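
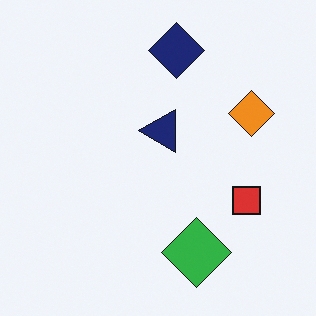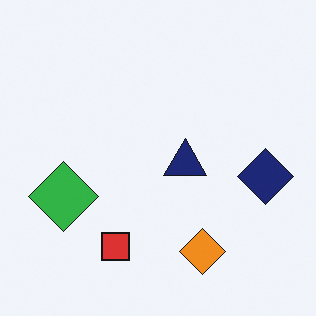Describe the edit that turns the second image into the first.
It was rotated 90° counter-clockwise.

The navy diamond sits in the right of the second image and the top of the first — consistent with a whole-image 90° counter-clockwise rotation.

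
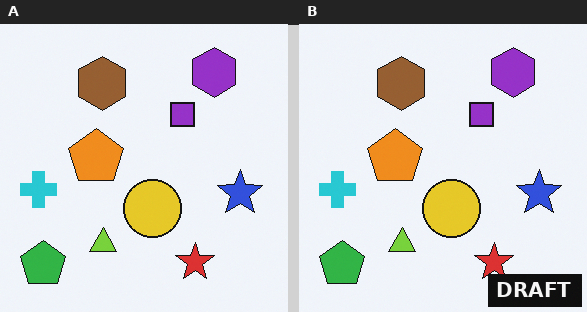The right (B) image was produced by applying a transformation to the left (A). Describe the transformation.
It was watermarked with the text "DRAFT" in the lower-right corner.

A dark label reading "DRAFT" appears in the lower-right corner.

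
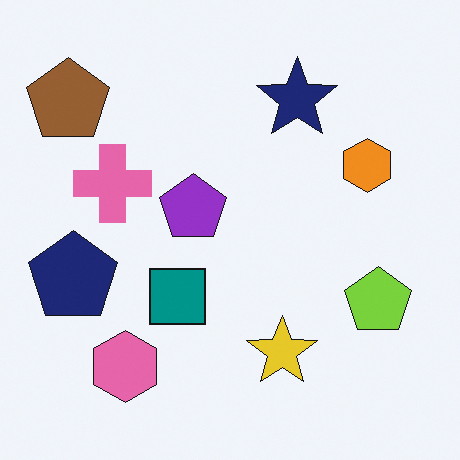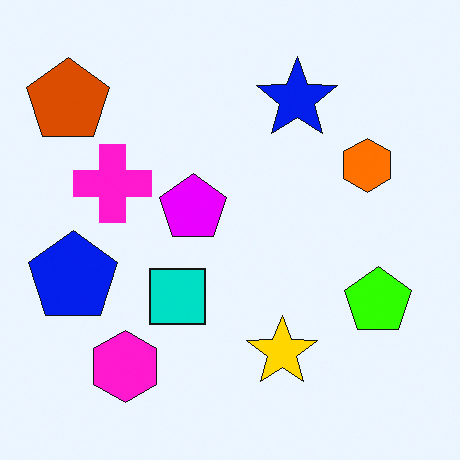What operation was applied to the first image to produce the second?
The image was made much more vivid (saturation change).

All colors are more vivid — a global saturation change.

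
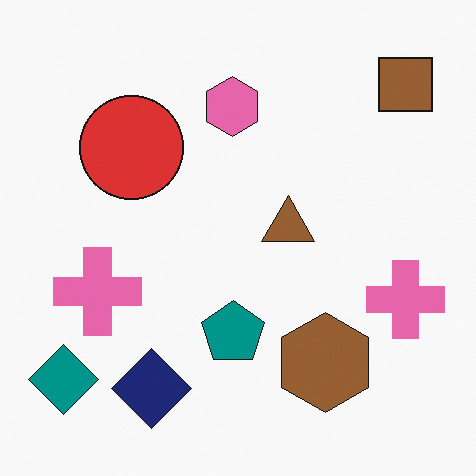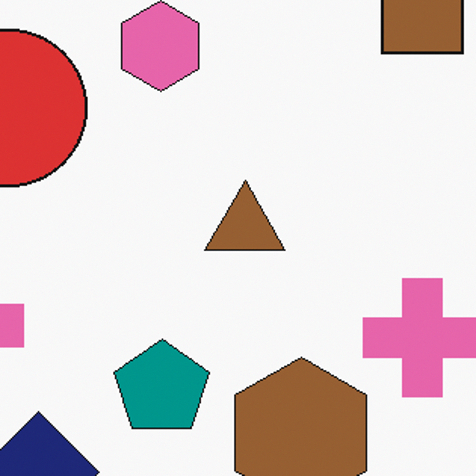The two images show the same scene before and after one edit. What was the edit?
This is the original image cropped slightly and scaled back up.

The visible shapes are larger and the field of view is narrower; shapes near the original edges may be partly or wholly outside the frame — a crop-and-rescale.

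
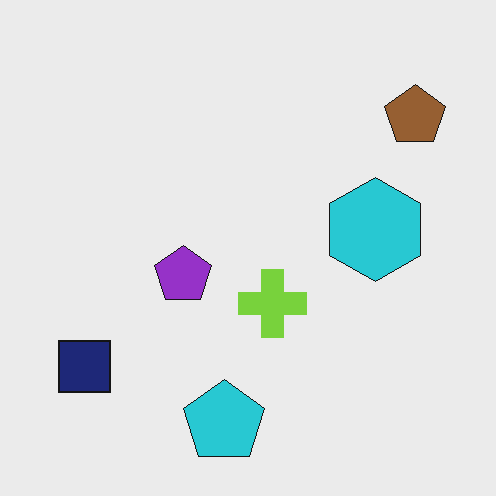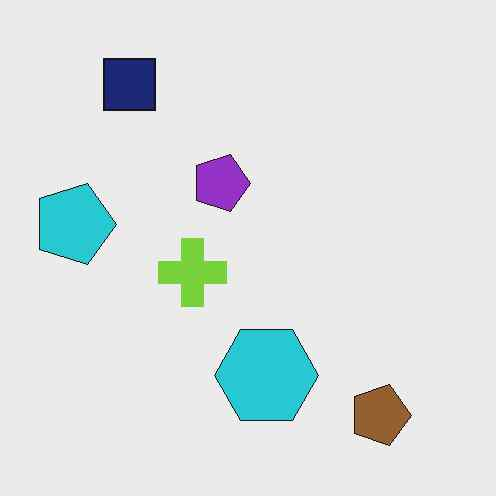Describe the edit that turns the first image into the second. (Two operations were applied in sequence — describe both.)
The second image is the first rotated 90° clockwise, then JPEG-compressed with visible artifacts.

The brown pentagon sits in the top-right of the first image and the bottom-right of the second — consistent with a whole-image 90° clockwise rotation. Blocky 8×8 compression artifacts appear around shape edges and the flat background shows ringing — characteristic JPEG degradation.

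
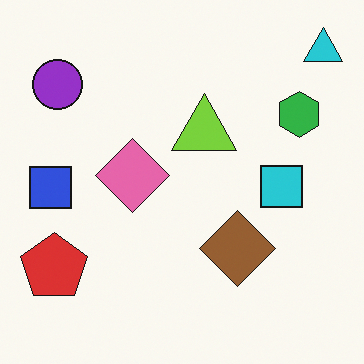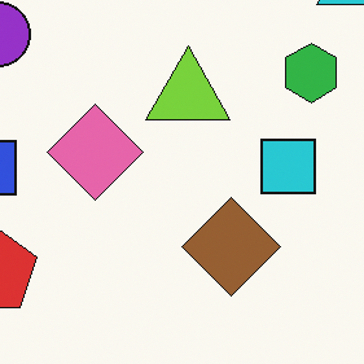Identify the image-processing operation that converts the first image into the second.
Cropped to a modestly smaller region and rescaled.

The visible shapes are larger and the field of view is narrower; shapes near the original edges may be partly or wholly outside the frame — a crop-and-rescale.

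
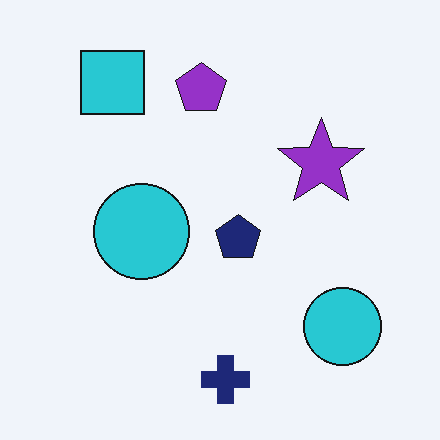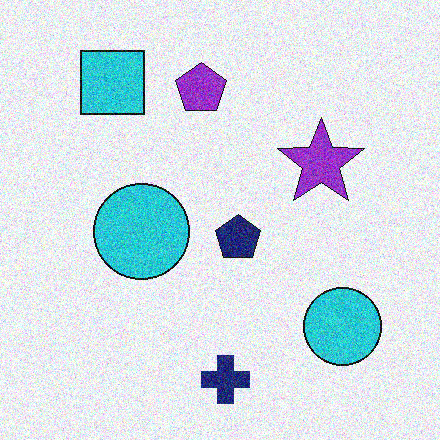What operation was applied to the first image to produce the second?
The second image is the first degraded with heavy additive noise.

Random speckle covers the whole image, including the flat background.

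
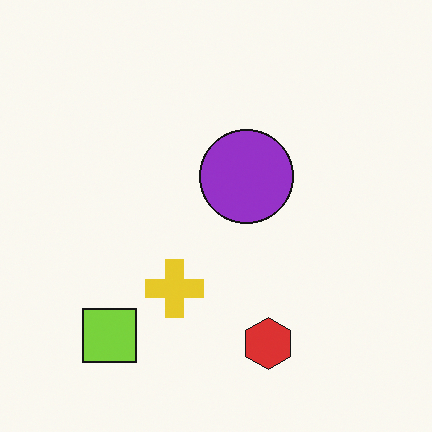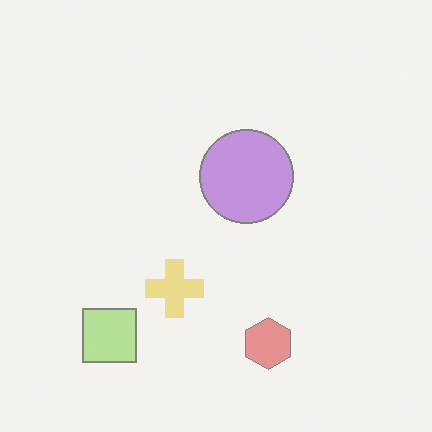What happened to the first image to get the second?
The second image is the first washed out (contrast reduced).

Tones are pushed toward mid-grey across the whole image — a global contrast change.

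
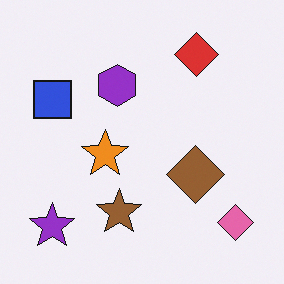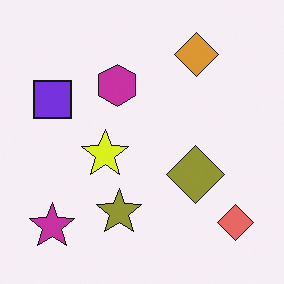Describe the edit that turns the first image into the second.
The image was hue-shifted by a small amount.

Every shape's color has rotated by the same amount around the hue wheel — a uniform hue shift.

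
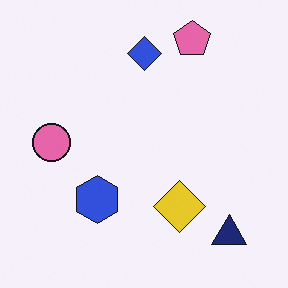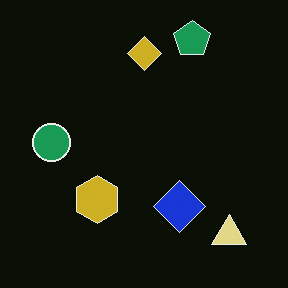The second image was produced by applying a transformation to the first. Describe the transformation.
Color-inverted (negative).

The light background has become dark and every shape's color is its complement — a photographic negative.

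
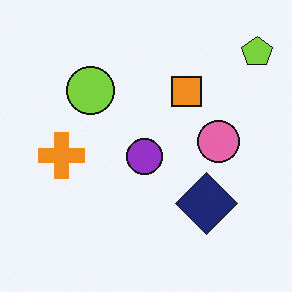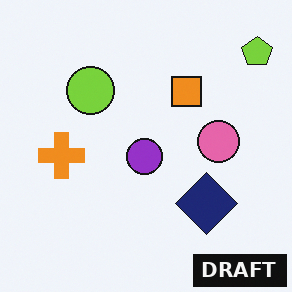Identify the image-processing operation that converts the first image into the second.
This is the original image watermarked with the text "DRAFT" in the lower-right corner.

A dark label reading "DRAFT" appears in the lower-right corner.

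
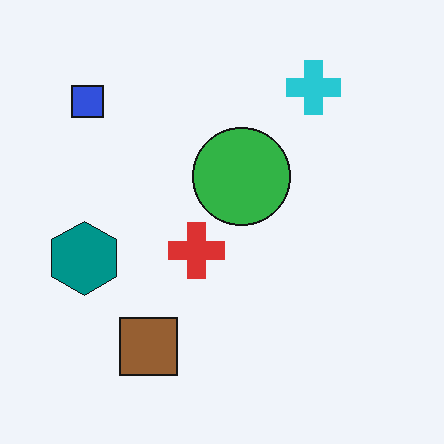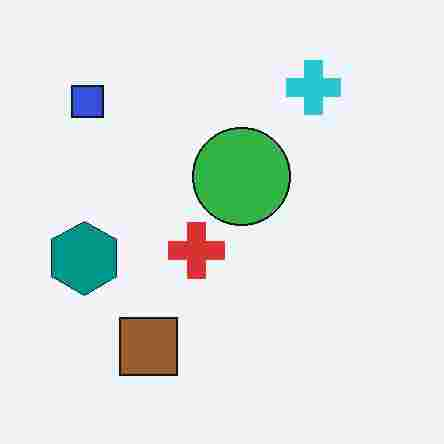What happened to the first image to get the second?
The image was heavily JPEG-compressed with obvious blocking artifacts.

Blocky 8×8 compression artifacts appear around shape edges and the flat background shows ringing — characteristic JPEG degradation.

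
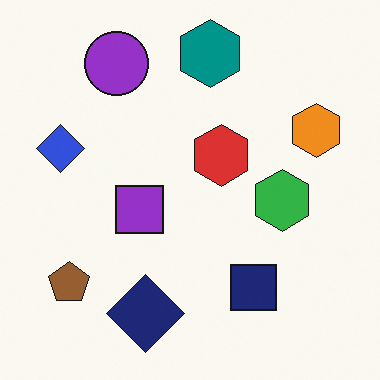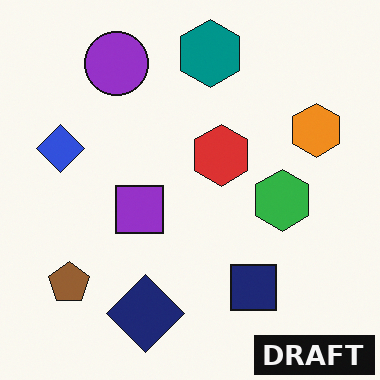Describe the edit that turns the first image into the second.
The image was watermarked with the text "DRAFT" in the lower-right corner.

A dark label reading "DRAFT" appears in the lower-right corner.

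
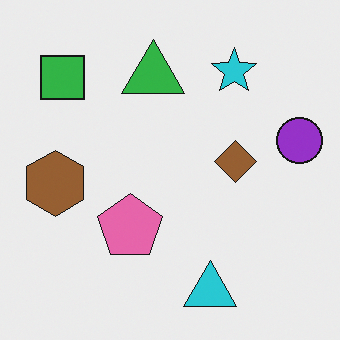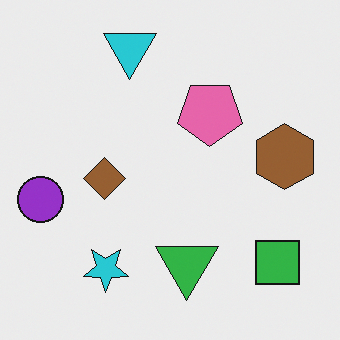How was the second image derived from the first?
The second image is the first rotated 180°.

The green square sits in the top-left of the first image and the bottom-right of the second — consistent with a whole-image 180° rotation.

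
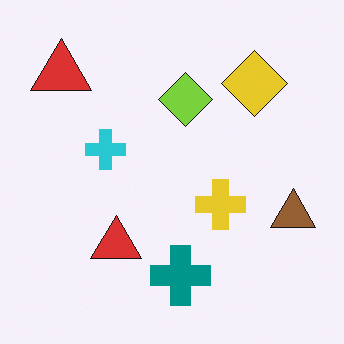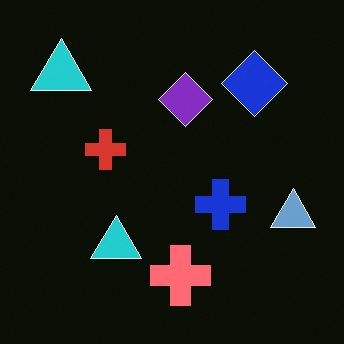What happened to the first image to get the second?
Color-inverted (negative).

The light background has become dark and every shape's color is its complement — a photographic negative.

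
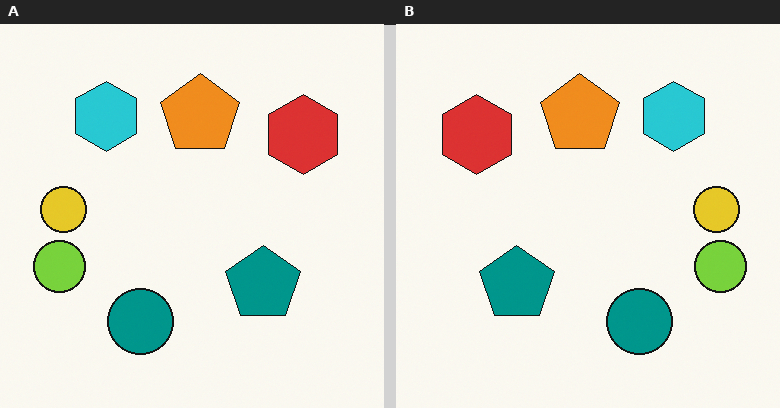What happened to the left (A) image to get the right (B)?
The image was flipped horizontally (left ↔ right).

The lime circle is in the left of the left (A) image and the right of the right (B) — shapes on opposite sides of the vertical midline have swapped in a mirror flip.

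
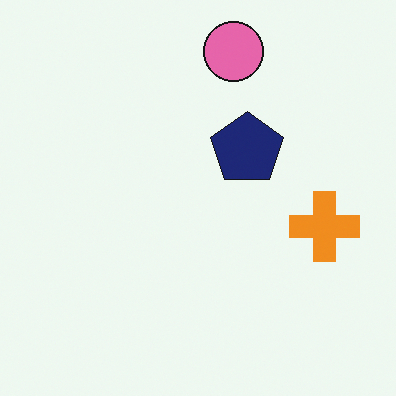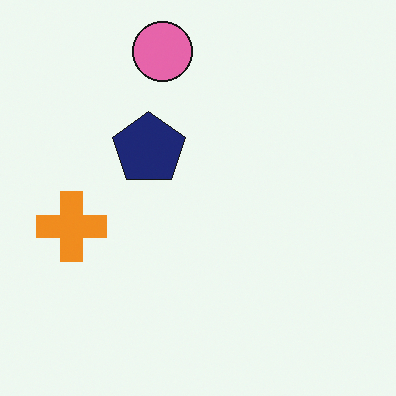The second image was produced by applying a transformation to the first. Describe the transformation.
The second image is the first flipped horizontally (left ↔ right).

The orange cross is in the right of the first image and the left of the second — shapes on opposite sides of the vertical midline have swapped in a mirror flip.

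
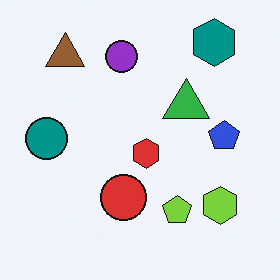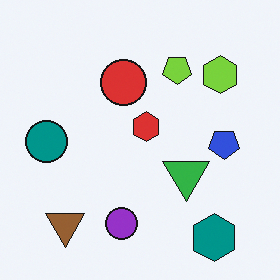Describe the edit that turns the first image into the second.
The transformation is: flipped vertically (top ↔ bottom).

The teal hexagon is in the top-right of the first image and the bottom-right of the second — shapes on opposite sides of the horizontal midline have swapped in a mirror flip.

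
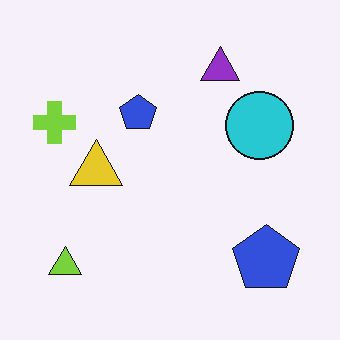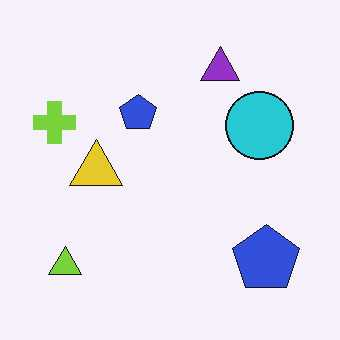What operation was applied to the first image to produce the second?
Given moderate JPEG compression.

Blocky 8×8 compression artifacts appear around shape edges and the flat background shows ringing — characteristic JPEG degradation.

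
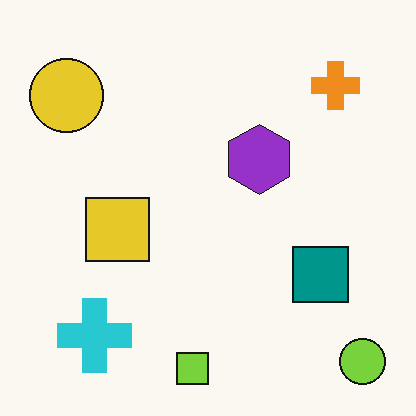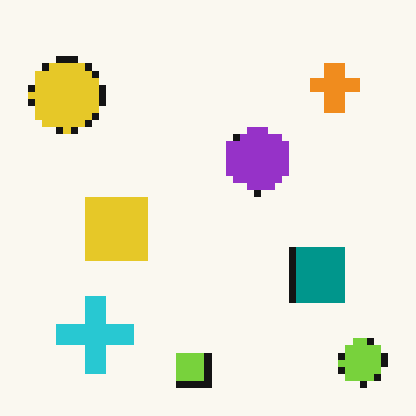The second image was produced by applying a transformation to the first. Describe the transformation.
Pixelated into visible square blocks.

Shapes are reduced to large square blocks; fine edges and outlines are lost — a downscale-then-upscale (mosaic) effect.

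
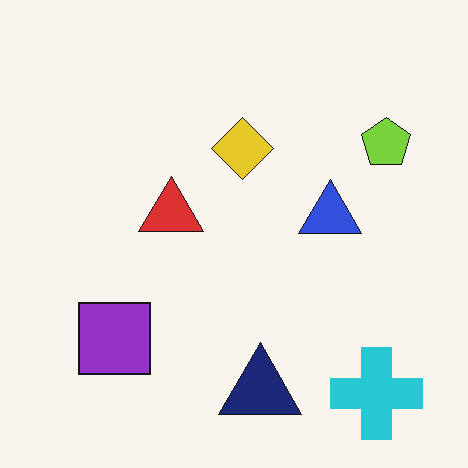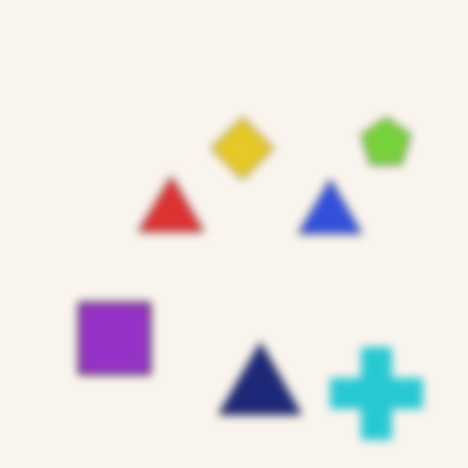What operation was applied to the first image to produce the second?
This is the original image moderately blurred.

Shape edges and outlines are uniformly softened across the whole image.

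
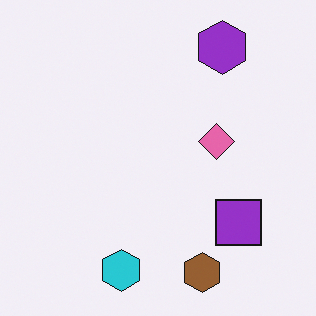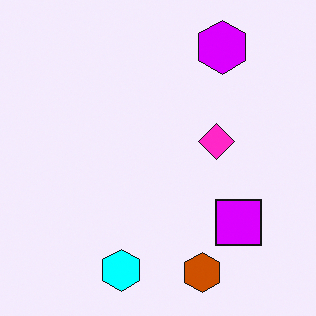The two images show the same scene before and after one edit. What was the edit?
This is the original image heavily oversaturated.

All colors are more vivid — a global saturation change.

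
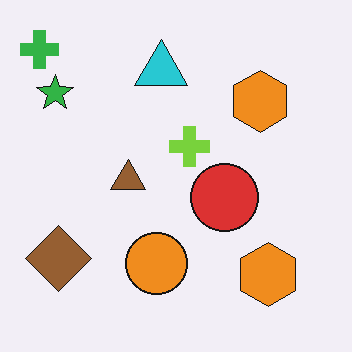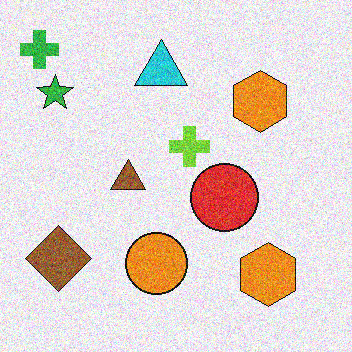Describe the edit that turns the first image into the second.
Degraded with moderate additive noise.

Random speckle covers the whole image, including the flat background.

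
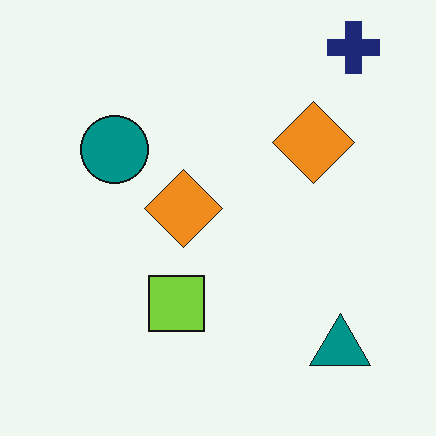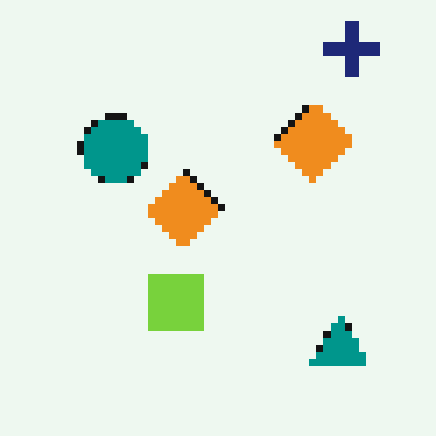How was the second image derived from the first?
The image was moderately pixelated.

Shapes are reduced to large square blocks; fine edges and outlines are lost — a downscale-then-upscale (mosaic) effect.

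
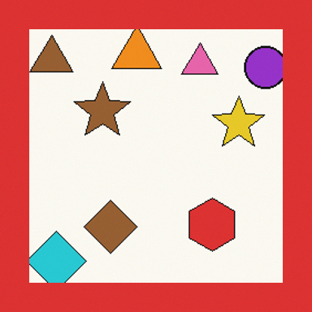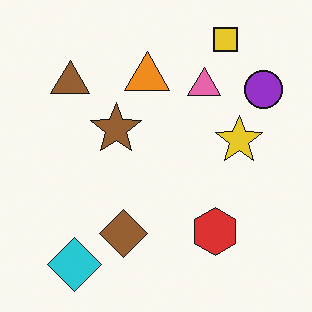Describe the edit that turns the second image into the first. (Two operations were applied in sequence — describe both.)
The transformation is: cropped slightly and scaled back up, then framed with a red border.

The visible shapes are larger and the field of view is narrower; shapes near the original edges may be partly or wholly outside the frame — a crop-and-rescale. A solid red frame runs around the edge of the first image, with the content slightly shrunk inside it.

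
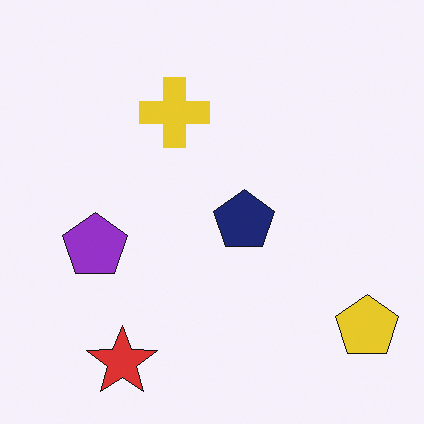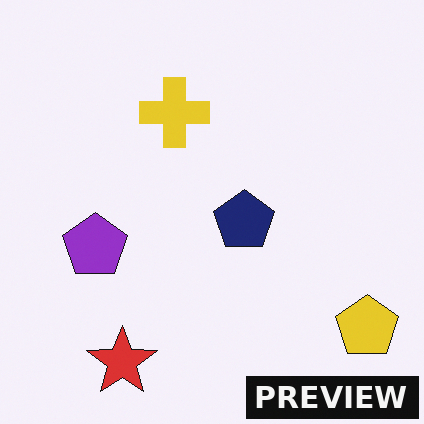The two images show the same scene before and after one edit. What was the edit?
The second image is the first watermarked with the text "PREVIEW" in the lower-right corner.

A dark label reading "PREVIEW" appears in the lower-right corner.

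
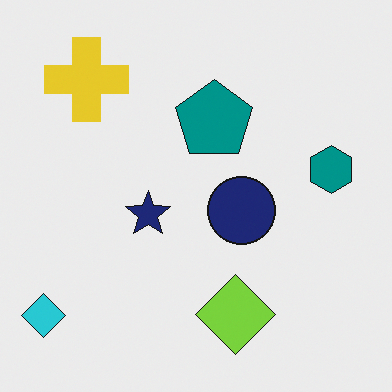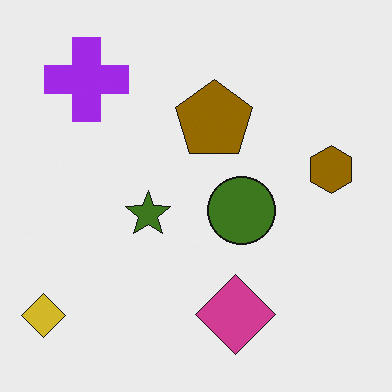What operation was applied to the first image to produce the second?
Hue-shifted through roughly half the color wheel.

Every shape's color has rotated by the same amount around the hue wheel — a uniform hue shift.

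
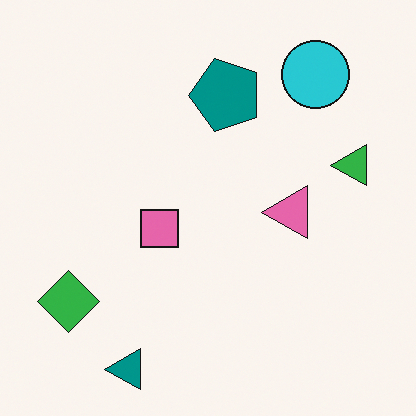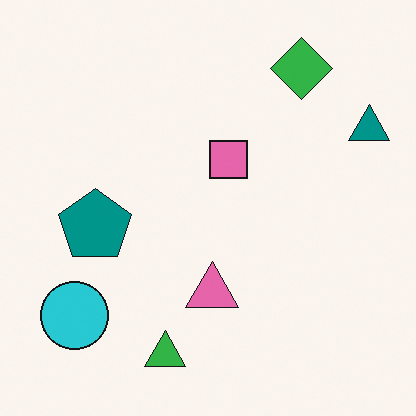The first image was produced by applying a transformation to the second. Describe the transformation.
Transposed (reflected across the top-left ↔ bottom-right diagonal).

Shapes have swapped their row and column positions — what was in the top-right is now in the bottom-left — a diagonal reflection.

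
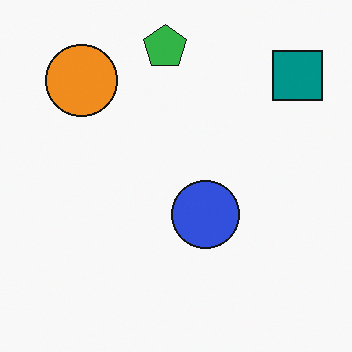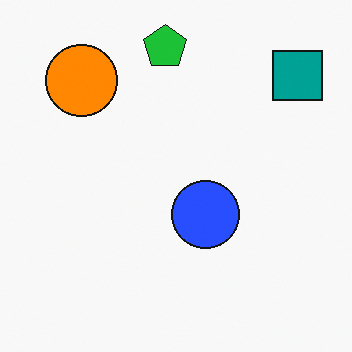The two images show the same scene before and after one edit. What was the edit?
This is the original image slightly oversaturated.

All colors are more vivid — a global saturation change.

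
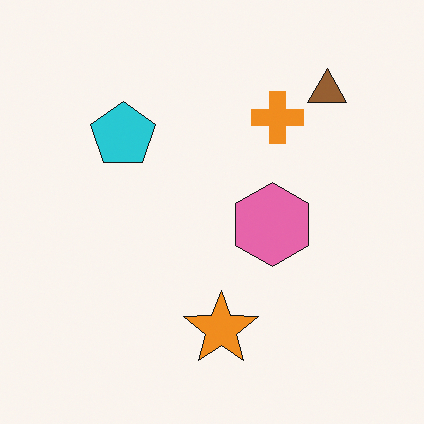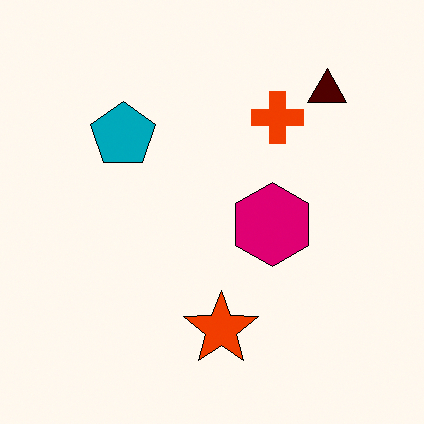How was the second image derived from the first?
This is the original image boosted in contrast.

Tones are pushed away from mid-grey across the whole image — a global contrast change.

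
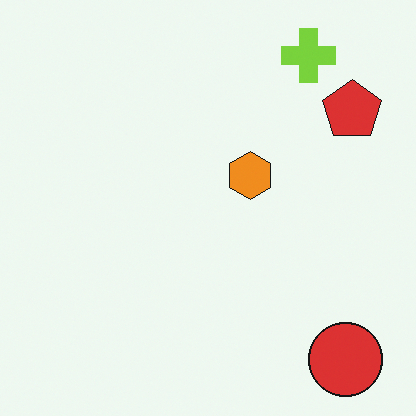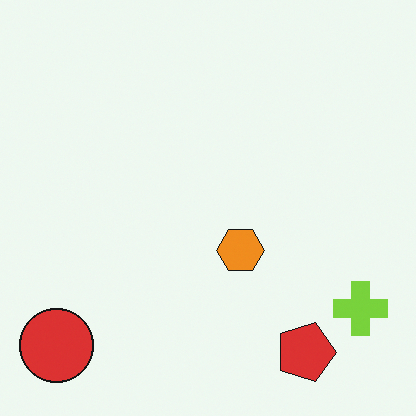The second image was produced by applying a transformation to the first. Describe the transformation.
The transformation is: rotated 90° clockwise.

The red circle sits in the bottom-right of the first image and the bottom-left of the second — consistent with a whole-image 90° clockwise rotation.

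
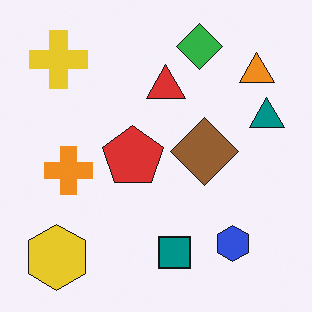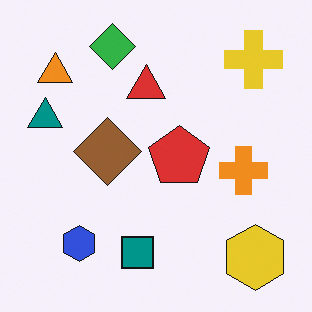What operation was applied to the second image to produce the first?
The transformation is: flipped horizontally (left ↔ right).

The teal triangle is in the left of the second image and the right of the first — shapes on opposite sides of the vertical midline have swapped in a mirror flip.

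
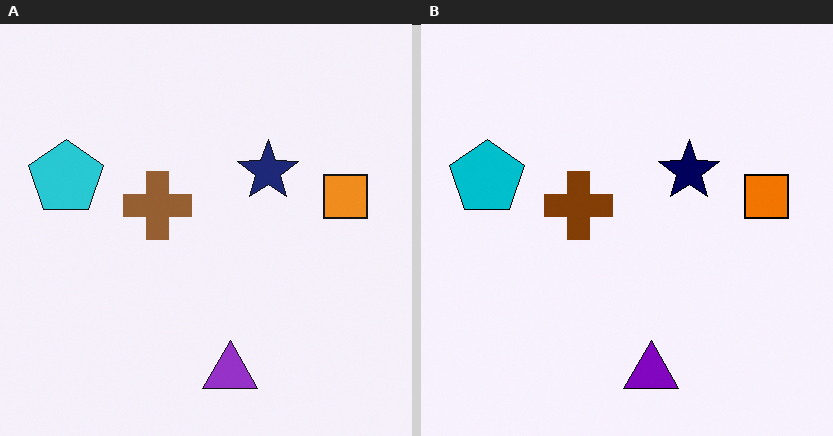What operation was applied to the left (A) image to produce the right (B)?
It was given slightly increased contrast.

Tones are pushed away from mid-grey across the whole image — a global contrast change.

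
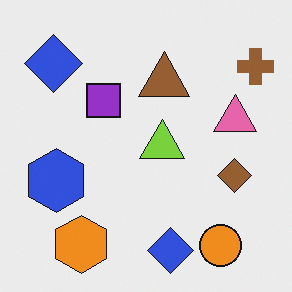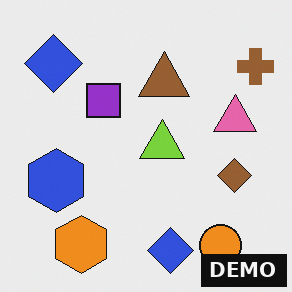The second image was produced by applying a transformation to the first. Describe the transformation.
Watermarked with the text "DEMO" in the lower-right corner.

A dark label reading "DEMO" appears in the lower-right corner.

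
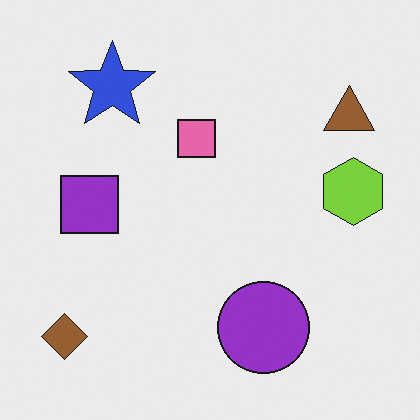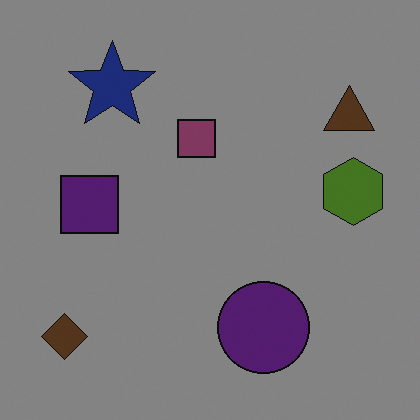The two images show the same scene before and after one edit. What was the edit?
The image was noticeably darkened.

Every pixel — background and shapes alike — is uniformly darkened.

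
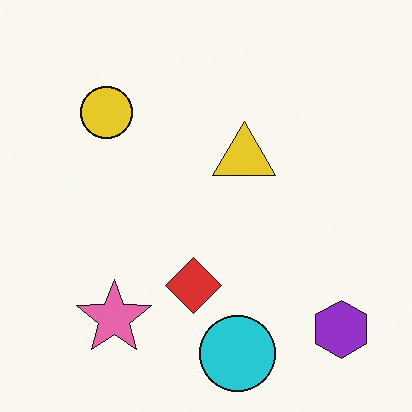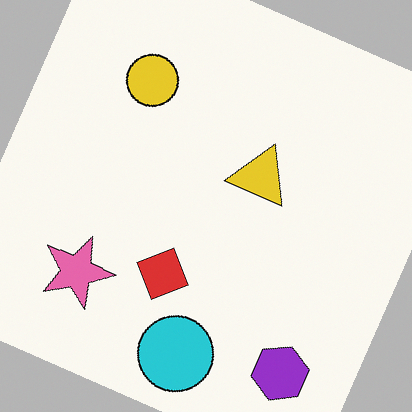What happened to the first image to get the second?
Rotated clockwise by a clearly visible amount.

Every shape is tilted by the same angle and the image corners show triangular fill wedges — a whole-image rotation by a non-right angle.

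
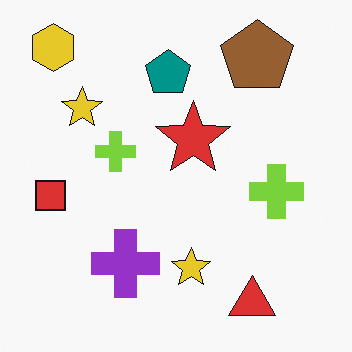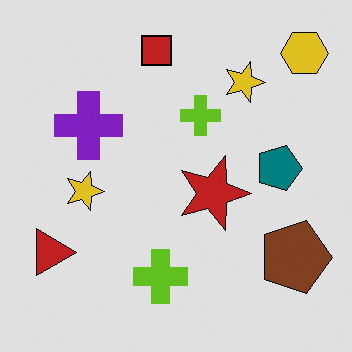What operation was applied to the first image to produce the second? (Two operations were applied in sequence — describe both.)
Moderately posterized, then rotated 90° clockwise.

Each flat color has snapped to a coarser quantized level — most visibly, the near-white background has dropped to a flat grey. The yellow hexagon sits in the top-left of the first image and the top-right of the second — consistent with a whole-image 90° clockwise rotation.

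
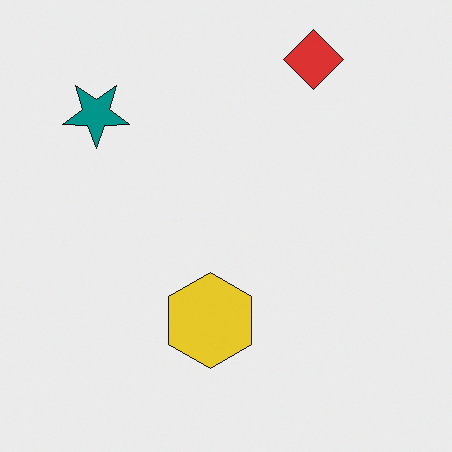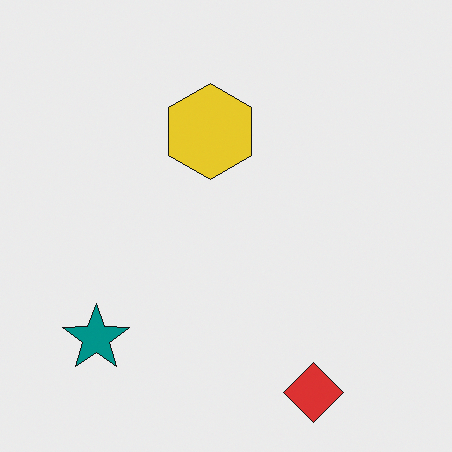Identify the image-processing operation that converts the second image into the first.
The image was flipped vertically (top ↔ bottom).

The red diamond is in the bottom-right of the second image and the top-right of the first — shapes on opposite sides of the horizontal midline have swapped in a mirror flip.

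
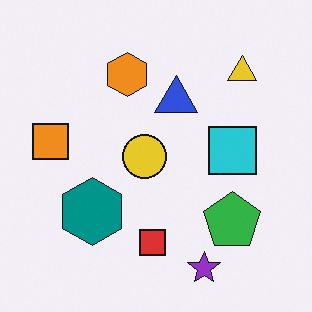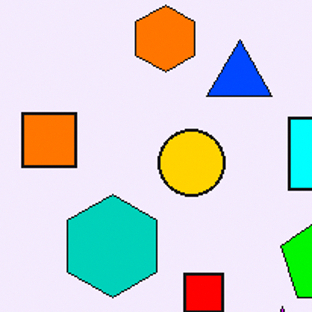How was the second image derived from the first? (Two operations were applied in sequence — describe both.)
The transformation is: heavily oversaturated, then cropped to a modestly smaller region and rescaled.

All colors are more vivid — a global saturation change. The visible shapes are larger and the field of view is narrower; shapes near the original edges may be partly or wholly outside the frame — a crop-and-rescale.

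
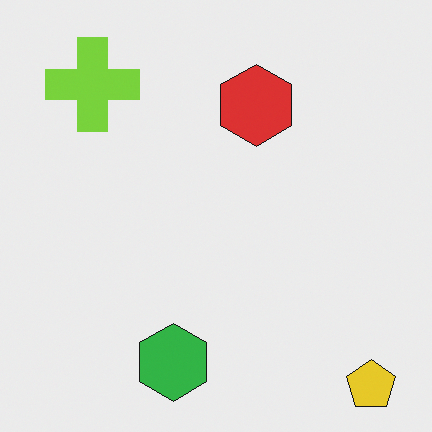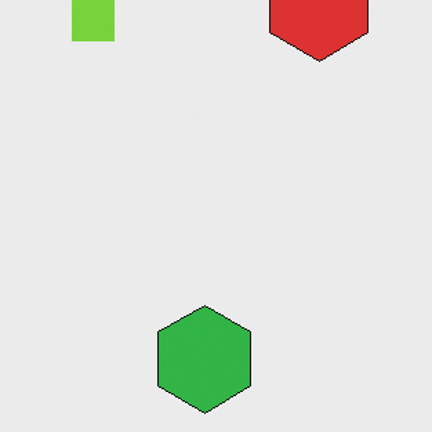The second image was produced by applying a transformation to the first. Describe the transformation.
It was cropped slightly and scaled back up.

The visible shapes are larger and the field of view is narrower; shapes near the original edges may be partly or wholly outside the frame — a crop-and-rescale.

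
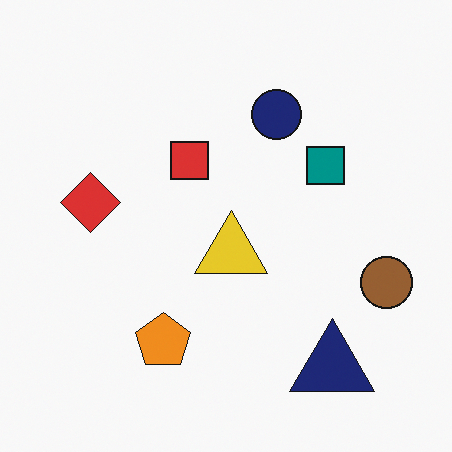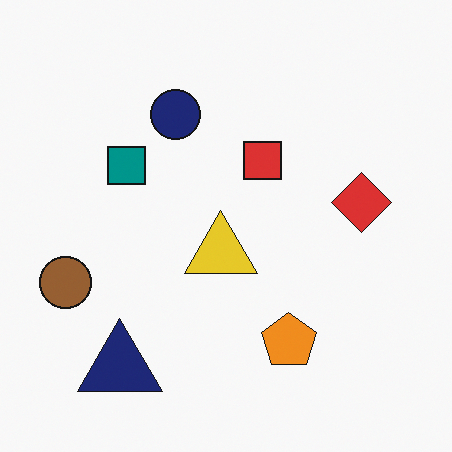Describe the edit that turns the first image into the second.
The transformation is: flipped horizontally (left ↔ right).

The brown circle is in the right of the first image and the left of the second — shapes on opposite sides of the vertical midline have swapped in a mirror flip.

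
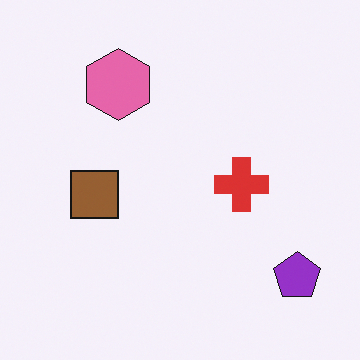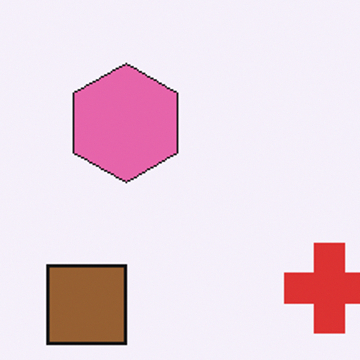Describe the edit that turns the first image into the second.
It was cropped tightly and scaled back up.

The visible shapes are larger and the field of view is narrower; shapes near the original edges may be partly or wholly outside the frame — a crop-and-rescale.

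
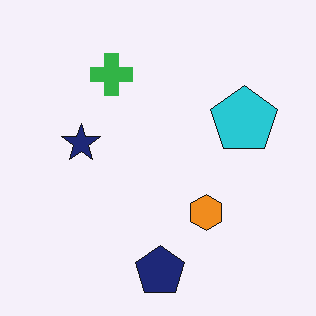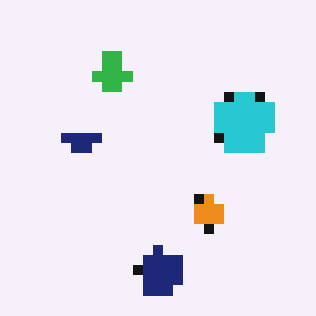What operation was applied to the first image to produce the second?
This is the original image heavily pixelated into large blocks.

Shapes are reduced to large square blocks; fine edges and outlines are lost — a downscale-then-upscale (mosaic) effect.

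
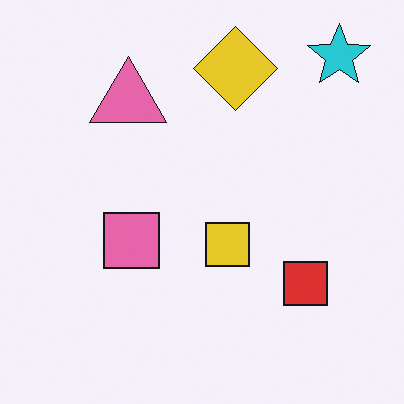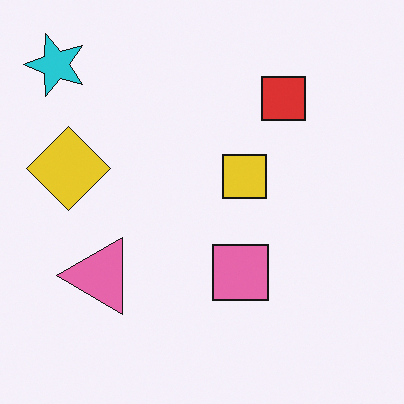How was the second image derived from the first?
This is the original image rotated 90° counter-clockwise.

The cyan star sits in the top-right of the first image and the top-left of the second — consistent with a whole-image 90° counter-clockwise rotation.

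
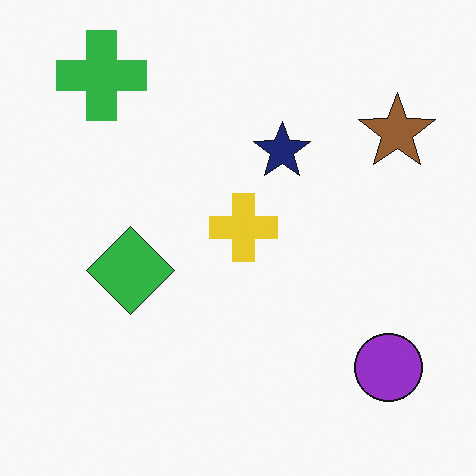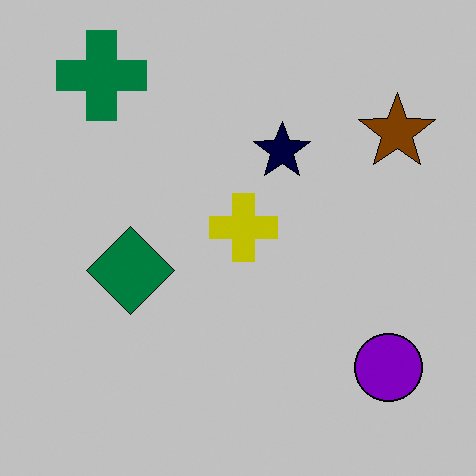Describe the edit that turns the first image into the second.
It was heavily posterized to just a handful of flat colors.

Each flat color has snapped to a coarser quantized level — most visibly, the near-white background has dropped to a flat grey.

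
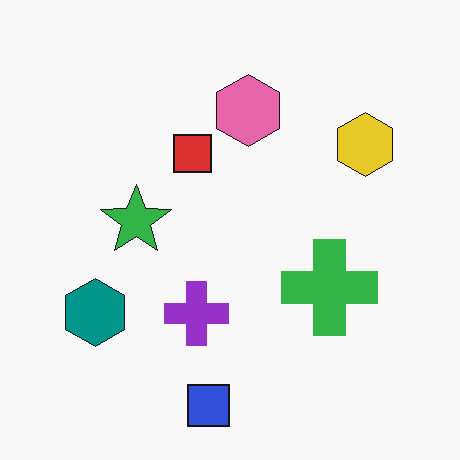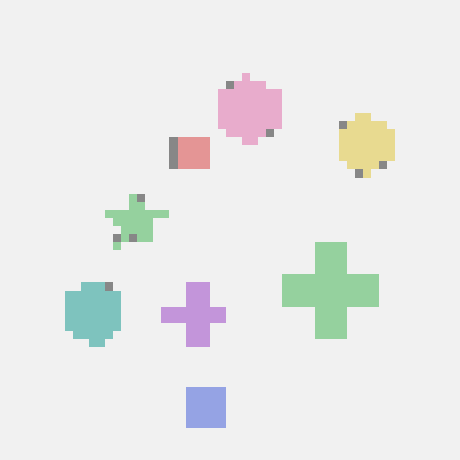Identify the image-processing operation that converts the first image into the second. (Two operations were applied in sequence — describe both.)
Given much lower contrast, then moderately pixelated.

Tones are pushed toward mid-grey across the whole image — a global contrast change. Shapes are reduced to large square blocks; fine edges and outlines are lost — a downscale-then-upscale (mosaic) effect.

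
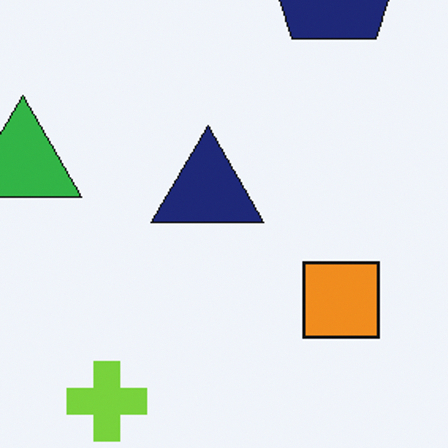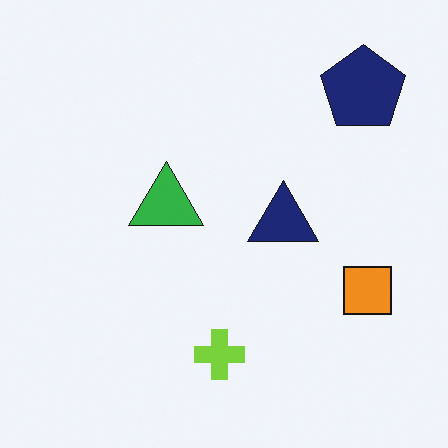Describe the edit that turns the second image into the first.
This is the original image cropped slightly and scaled back up.

The visible shapes are larger and the field of view is narrower; shapes near the original edges may be partly or wholly outside the frame — a crop-and-rescale.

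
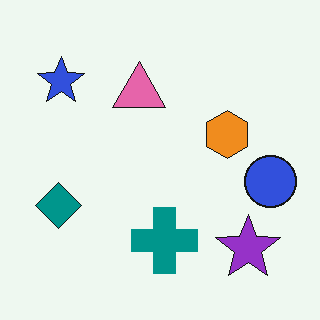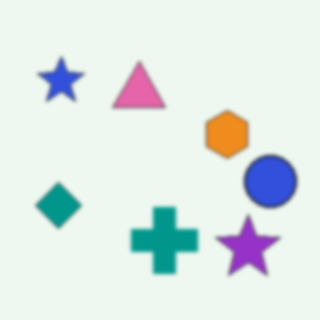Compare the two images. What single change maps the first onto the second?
Slightly softened.

Shape edges and outlines are uniformly softened across the whole image.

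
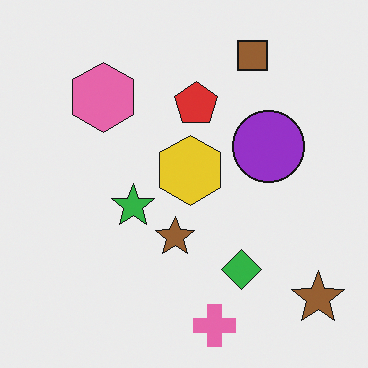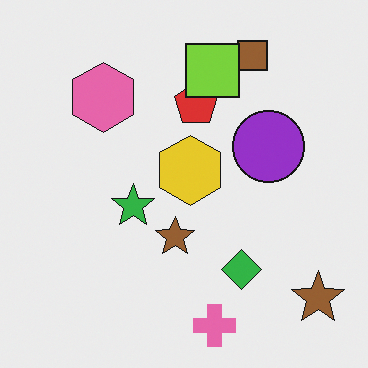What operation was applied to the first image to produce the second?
The image was overlaid with an additional lime square.

A lime square appears in the second image that is absent from the first.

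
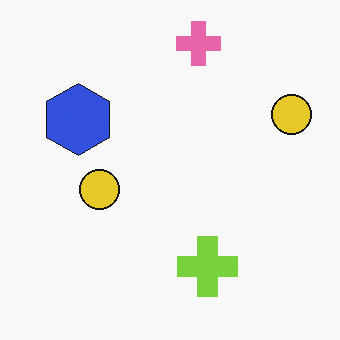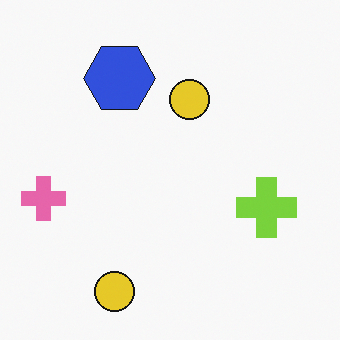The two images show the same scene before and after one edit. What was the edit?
The transformation is: transposed (reflected across the top-left ↔ bottom-right diagonal).

Shapes have swapped their row and column positions — what was in the top-right is now in the bottom-left — a diagonal reflection.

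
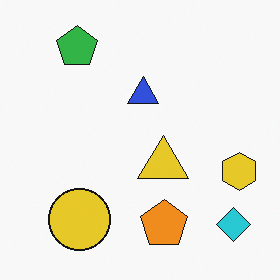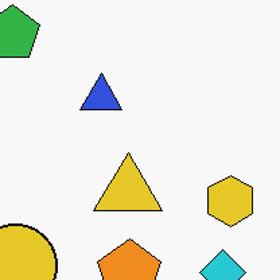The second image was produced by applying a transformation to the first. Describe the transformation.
The image was cropped to a modestly smaller region and rescaled.

The visible shapes are larger and the field of view is narrower; shapes near the original edges may be partly or wholly outside the frame — a crop-and-rescale.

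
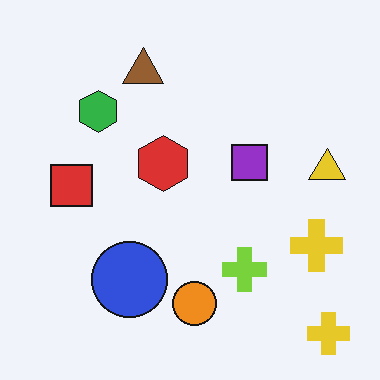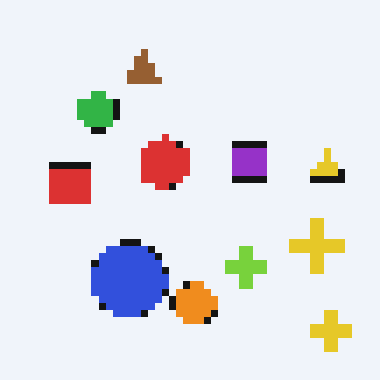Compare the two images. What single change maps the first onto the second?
This is the original image moderately pixelated.

Shapes are reduced to large square blocks; fine edges and outlines are lost — a downscale-then-upscale (mosaic) effect.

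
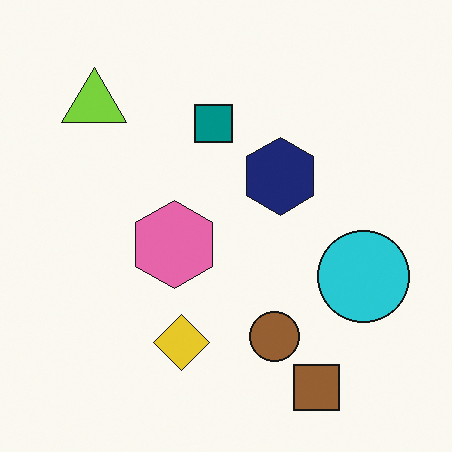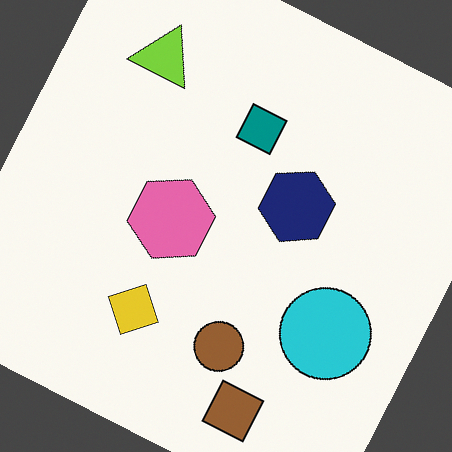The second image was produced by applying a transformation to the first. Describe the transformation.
The image was rotated clockwise by a clearly visible amount.

Every shape is tilted by the same angle and the image corners show triangular fill wedges — a whole-image rotation by a non-right angle.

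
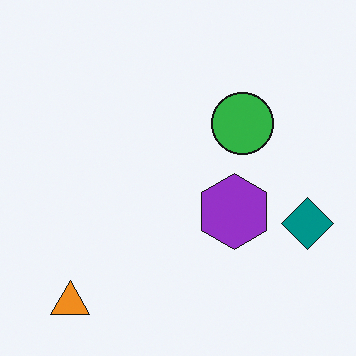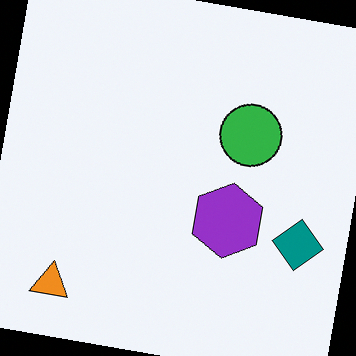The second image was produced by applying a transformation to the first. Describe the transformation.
Rotated clockwise by a few degrees.

Every shape is tilted by the same angle and the image corners show triangular fill wedges — a whole-image rotation by a non-right angle.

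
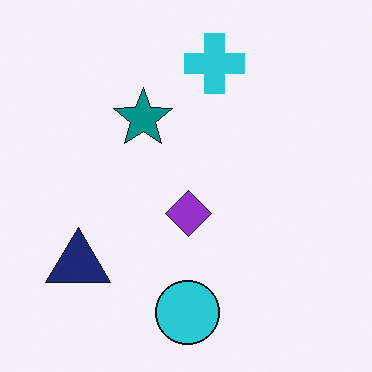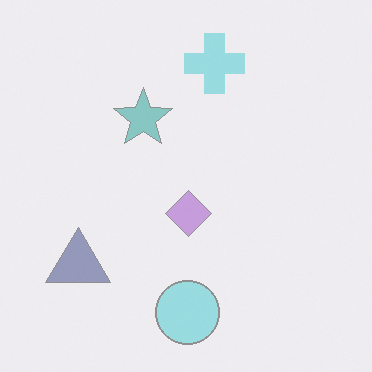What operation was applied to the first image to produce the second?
The transformation is: given much lower contrast.

Tones are pushed toward mid-grey across the whole image — a global contrast change.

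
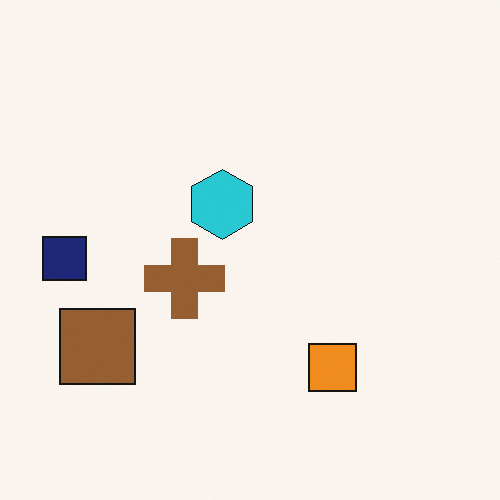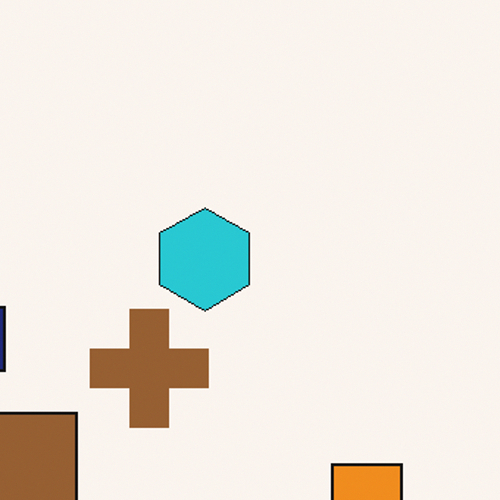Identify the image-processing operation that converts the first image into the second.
It was cropped slightly and scaled back up.

The visible shapes are larger and the field of view is narrower; shapes near the original edges may be partly or wholly outside the frame — a crop-and-rescale.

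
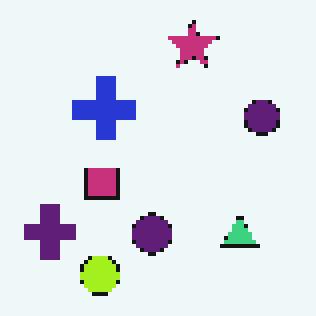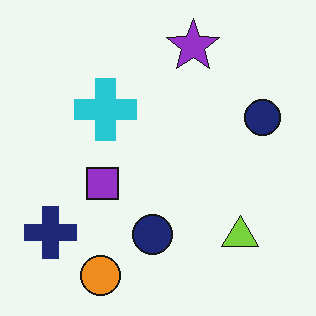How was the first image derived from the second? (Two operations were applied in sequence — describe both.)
Hue-shifted by a small amount, then lightly pixelated (a mild mosaic effect).

Every shape's color has rotated by the same amount around the hue wheel — a uniform hue shift. Shapes are reduced to large square blocks; fine edges and outlines are lost — a downscale-then-upscale (mosaic) effect.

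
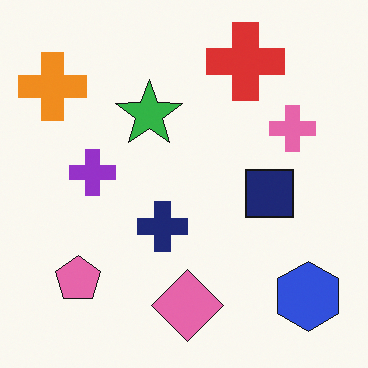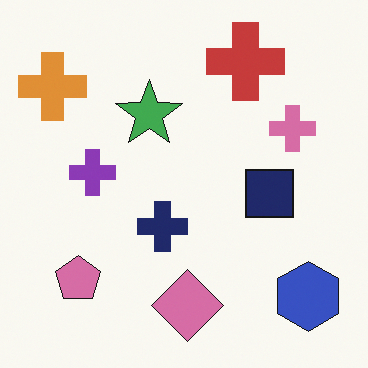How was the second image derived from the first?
This is the original image slightly desaturated.

All colors are more muted and greyish — a global saturation change.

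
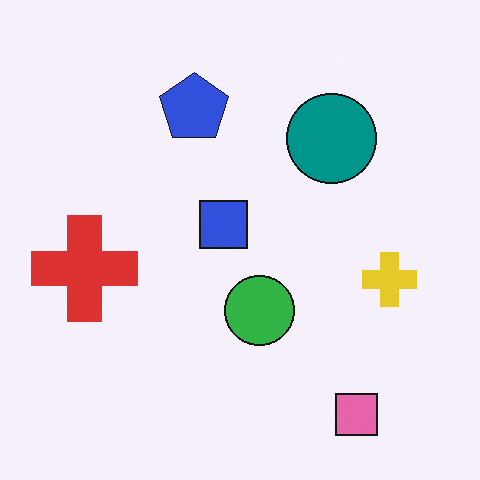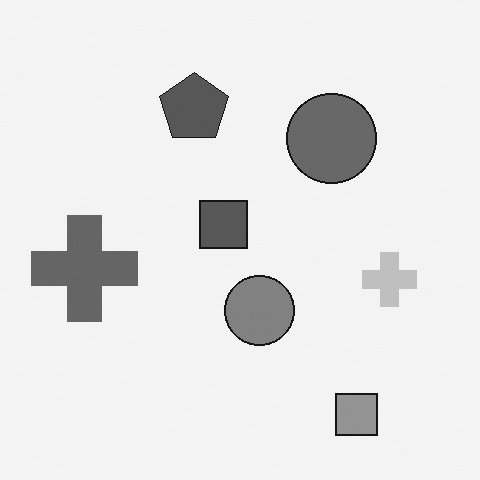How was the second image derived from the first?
The second image is the first converted to grayscale.

All color is removed — every shape is now a shade of grey.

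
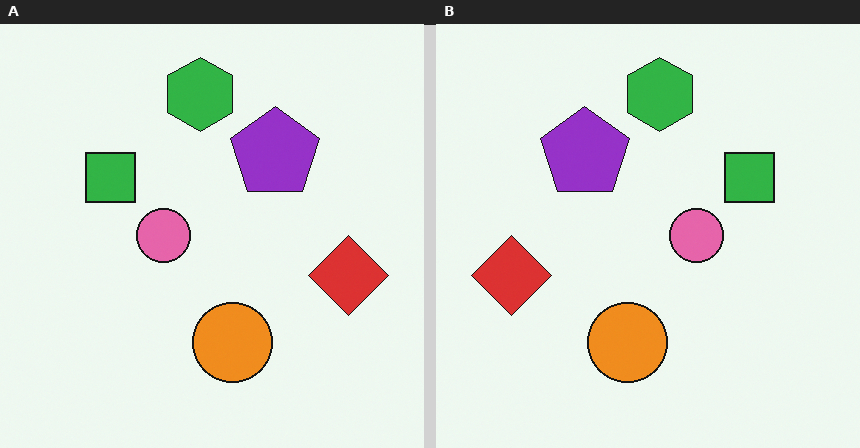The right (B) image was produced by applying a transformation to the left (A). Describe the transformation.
It was flipped horizontally (left ↔ right).

The red diamond is in the right of the left (A) image and the left of the right (B) — shapes on opposite sides of the vertical midline have swapped in a mirror flip.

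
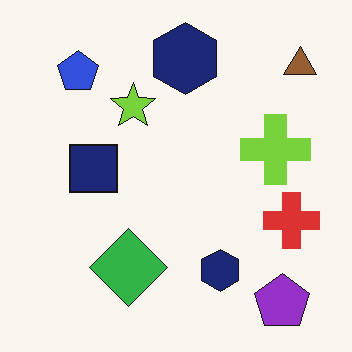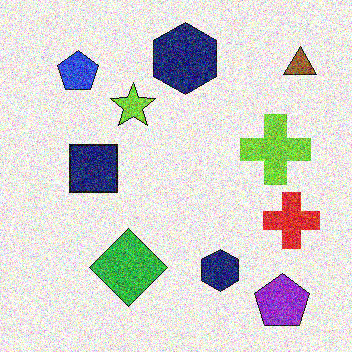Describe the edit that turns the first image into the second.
The transformation is: degraded with a thick layer of grain.

Random speckle covers the whole image, including the flat background.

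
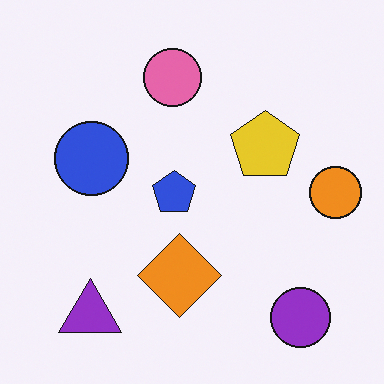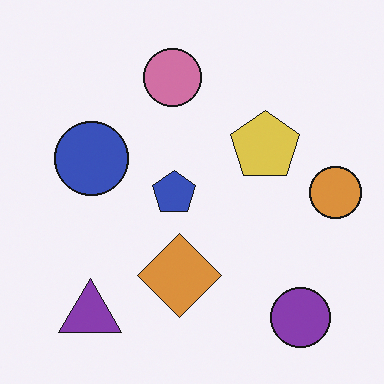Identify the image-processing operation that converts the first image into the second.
It was slightly desaturated.

All colors are more muted and greyish — a global saturation change.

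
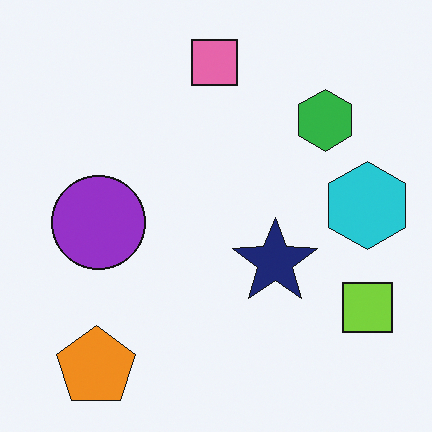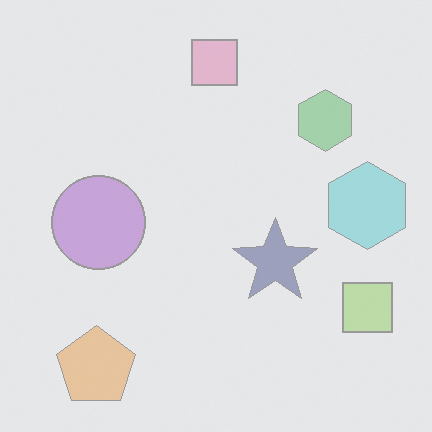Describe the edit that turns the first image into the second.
The second image is the first given much lower contrast.

Tones are pushed toward mid-grey across the whole image — a global contrast change.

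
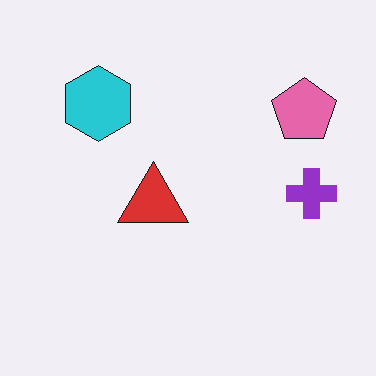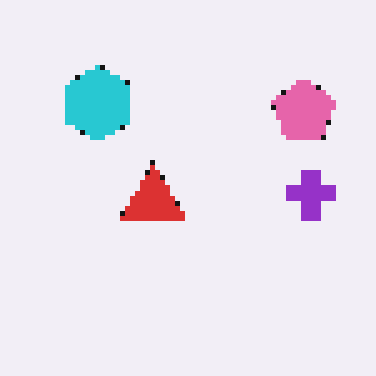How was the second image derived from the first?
The transformation is: mildly pixelated.

Shapes are reduced to large square blocks; fine edges and outlines are lost — a downscale-then-upscale (mosaic) effect.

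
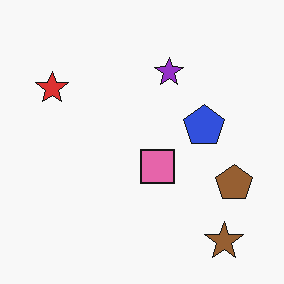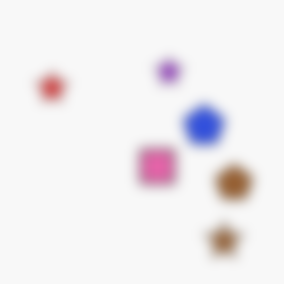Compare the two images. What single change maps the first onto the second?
The second image is the first strongly gaussian-blurred.

Shape edges and outlines are uniformly softened across the whole image.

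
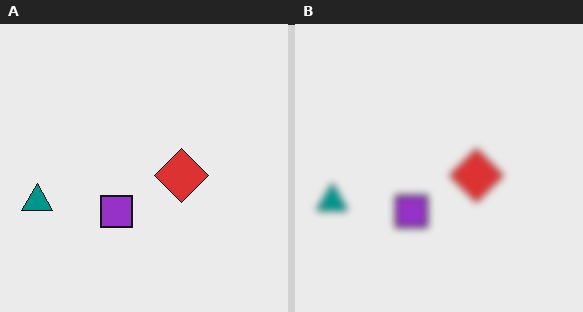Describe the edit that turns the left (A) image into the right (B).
The transformation is: noticeably gaussian-blurred.

Shape edges and outlines are uniformly softened across the whole image.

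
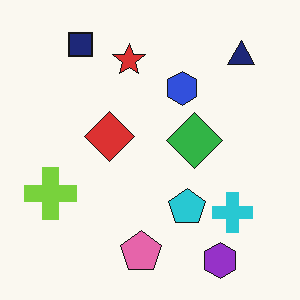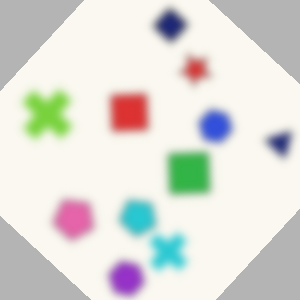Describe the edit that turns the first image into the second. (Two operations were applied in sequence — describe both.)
It was noticeably gaussian-blurred, then rotated clockwise by a large amount — several tens of degrees.

Shape edges and outlines are uniformly softened across the whole image. Every shape is tilted by the same angle and the image corners show triangular fill wedges — a whole-image rotation by a non-right angle.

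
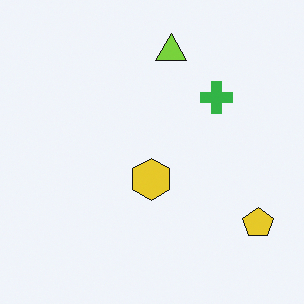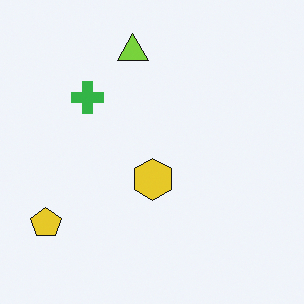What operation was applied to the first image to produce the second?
It was flipped horizontally (left ↔ right).

The yellow pentagon is in the bottom-right of the first image and the bottom-left of the second — shapes on opposite sides of the vertical midline have swapped in a mirror flip.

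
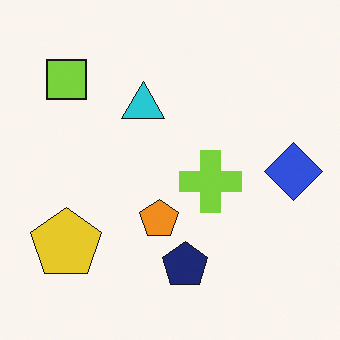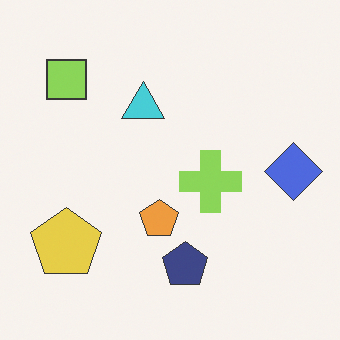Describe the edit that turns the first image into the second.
Given slightly reduced contrast.

Tones are pushed toward mid-grey across the whole image — a global contrast change.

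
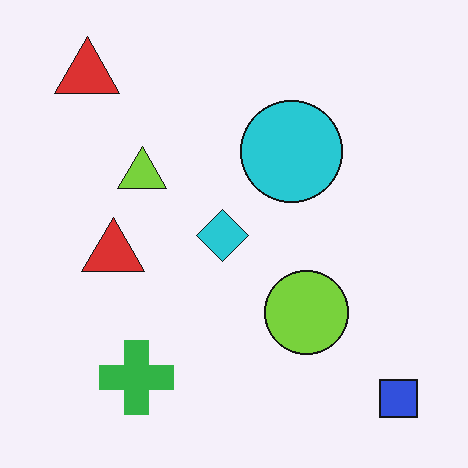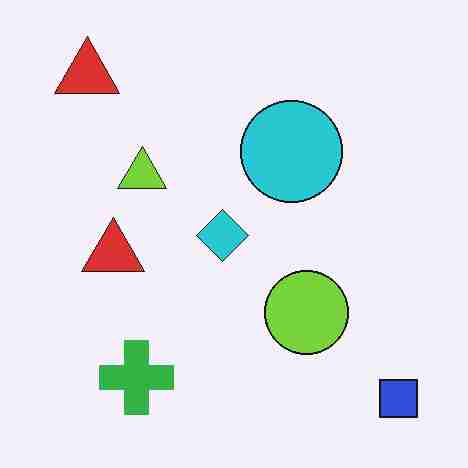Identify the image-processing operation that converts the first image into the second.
The image was heavily JPEG-compressed with obvious blocking artifacts.

Blocky 8×8 compression artifacts appear around shape edges and the flat background shows ringing — characteristic JPEG degradation.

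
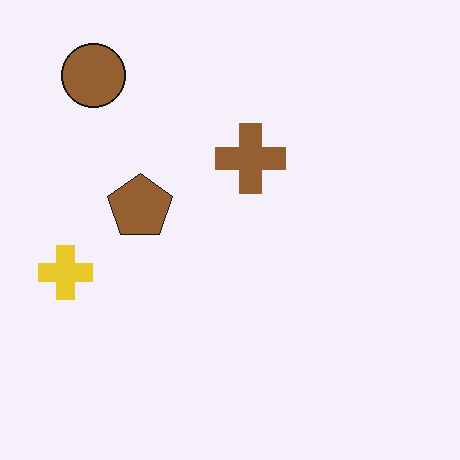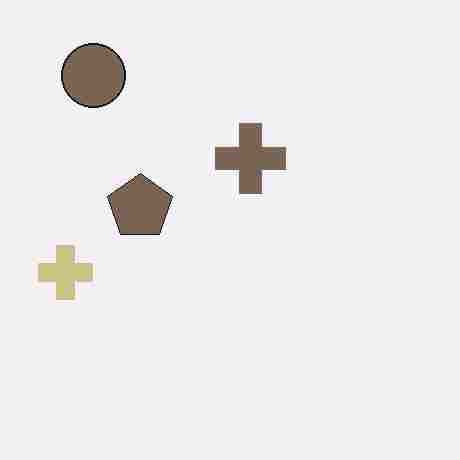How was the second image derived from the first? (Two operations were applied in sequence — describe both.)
Heavily desaturated, then degraded with heavy JPEG compression.

All colors are more muted and greyish — a global saturation change. Blocky 8×8 compression artifacts appear around shape edges and the flat background shows ringing — characteristic JPEG degradation.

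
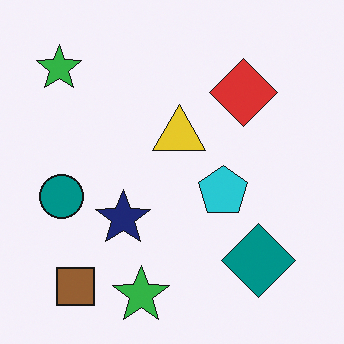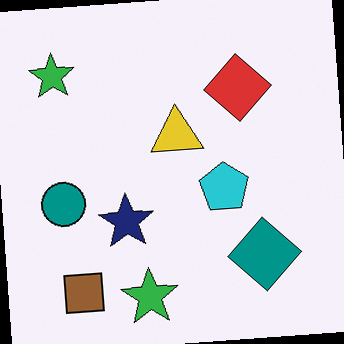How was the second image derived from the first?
Rotated counter-clockwise by a slight angle.

Every shape is tilted by the same angle and the image corners show triangular fill wedges — a whole-image rotation by a non-right angle.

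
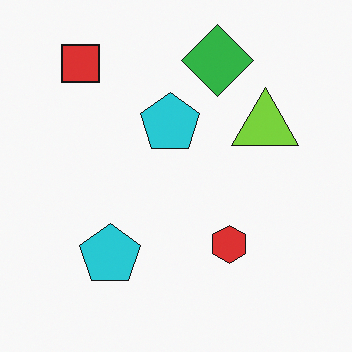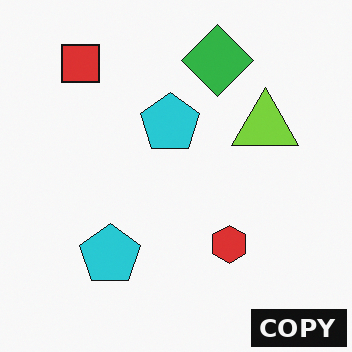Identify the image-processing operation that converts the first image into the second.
This is the original image watermarked with the text "COPY" in the lower-right corner.

A dark label reading "COPY" appears in the lower-right corner.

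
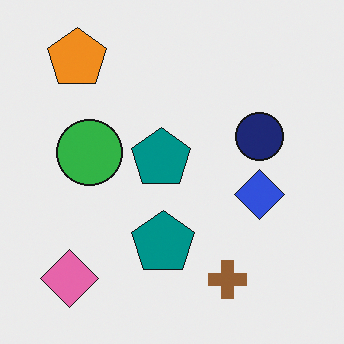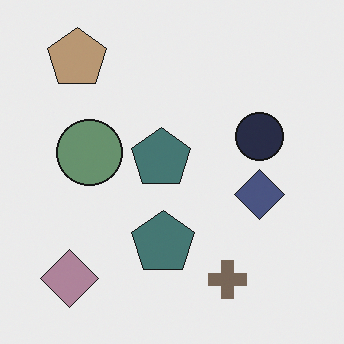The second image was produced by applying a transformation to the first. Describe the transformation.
This is the original image heavily desaturated.

All colors are more muted and greyish — a global saturation change.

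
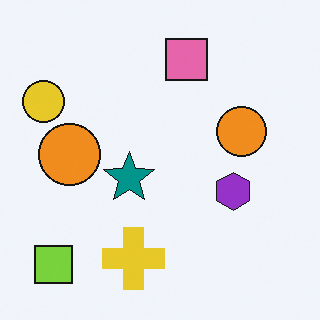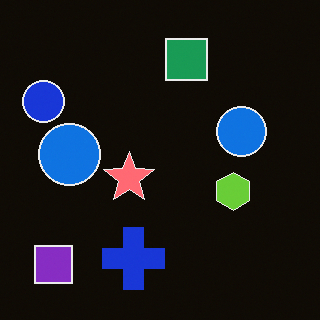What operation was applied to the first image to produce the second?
The image was color-inverted (negative).

The light background has become dark and every shape's color is its complement — a photographic negative.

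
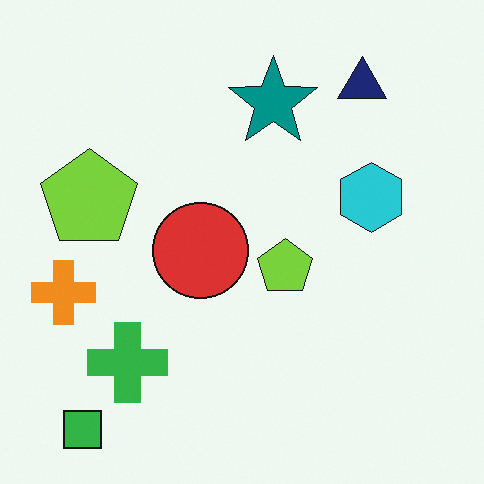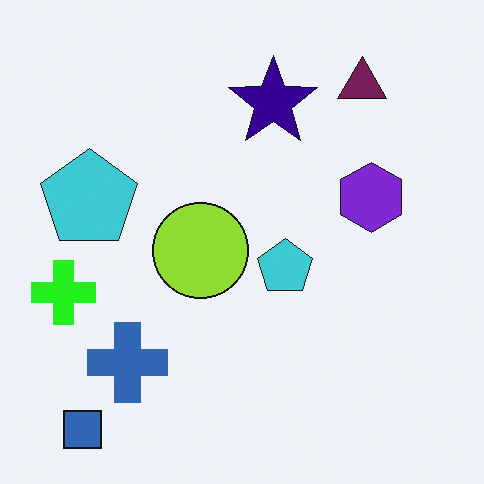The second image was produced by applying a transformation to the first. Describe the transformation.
It was hue-shifted noticeably.

Every shape's color has rotated by the same amount around the hue wheel — a uniform hue shift.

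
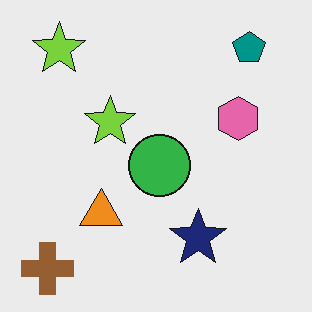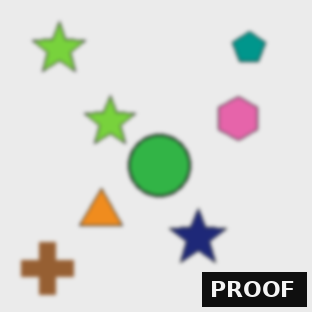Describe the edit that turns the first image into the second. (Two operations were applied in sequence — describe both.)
It was lightly blurred, then watermarked with the text "PROOF" in the lower-right corner.

Shape edges and outlines are uniformly softened across the whole image. A dark label reading "PROOF" appears in the lower-right corner.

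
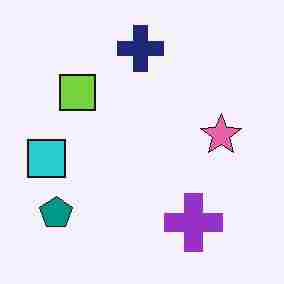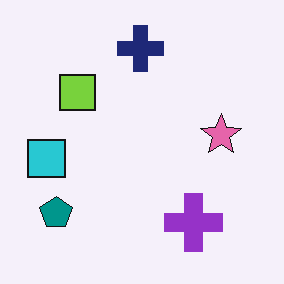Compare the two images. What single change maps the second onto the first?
Heavily JPEG-compressed with obvious blocking artifacts.

Blocky 8×8 compression artifacts appear around shape edges and the flat background shows ringing — characteristic JPEG degradation.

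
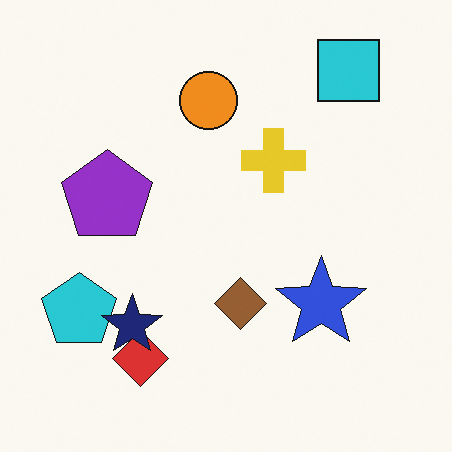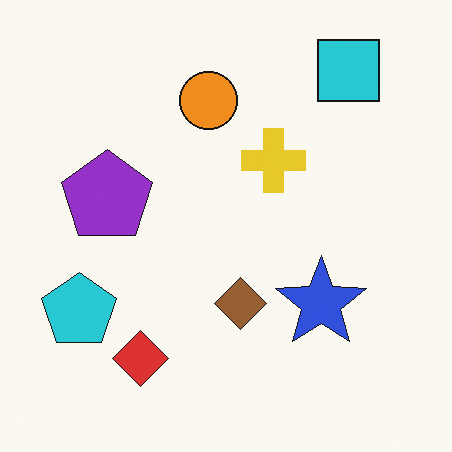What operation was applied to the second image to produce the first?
The transformation is: overlaid with an additional navy star.

A navy star appears in the first image that is absent from the second.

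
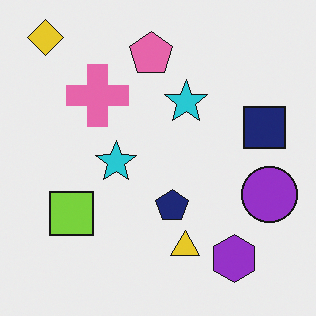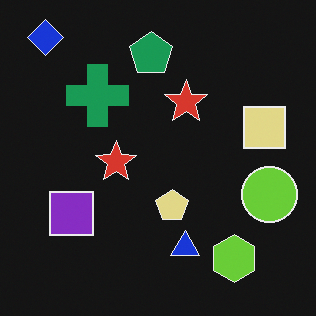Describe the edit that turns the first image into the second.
It was color-inverted (negative).

The light background has become dark and every shape's color is its complement — a photographic negative.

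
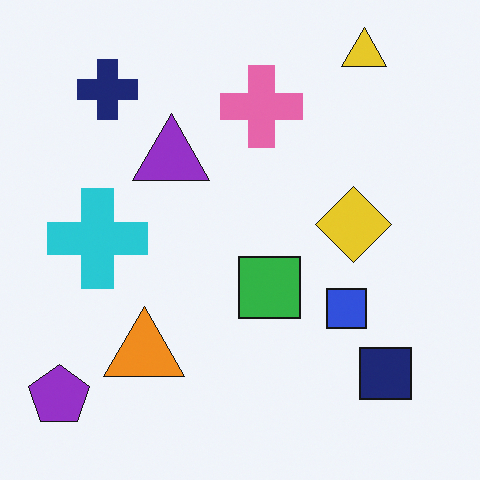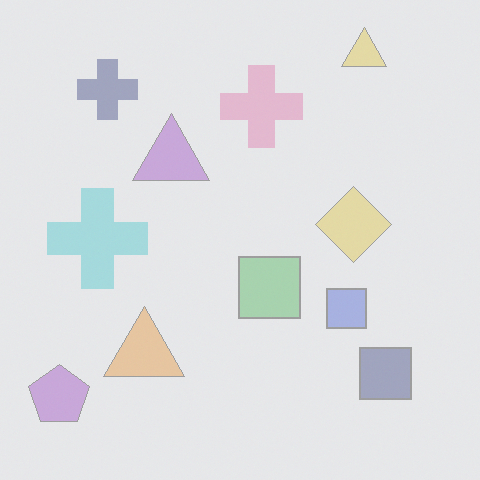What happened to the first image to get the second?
The image was given much lower contrast.

Tones are pushed toward mid-grey across the whole image — a global contrast change.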